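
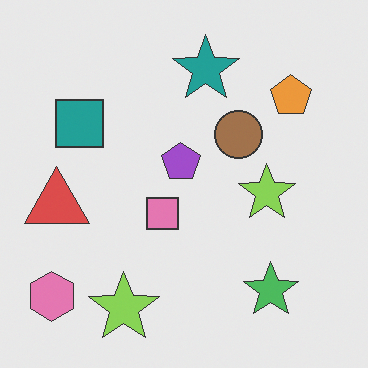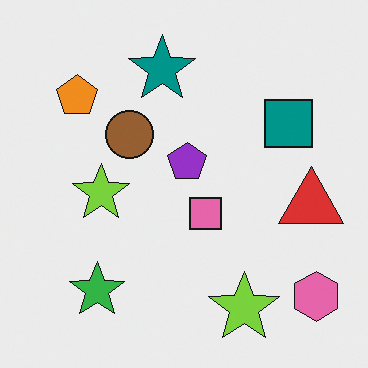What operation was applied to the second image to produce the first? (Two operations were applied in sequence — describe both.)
The image was flipped horizontally (left ↔ right), then given slightly reduced contrast.

The pink hexagon is in the bottom-right of the second image and the bottom-left of the first — shapes on opposite sides of the vertical midline have swapped in a mirror flip. Tones are pushed toward mid-grey across the whole image — a global contrast change.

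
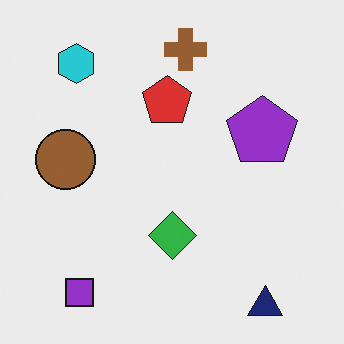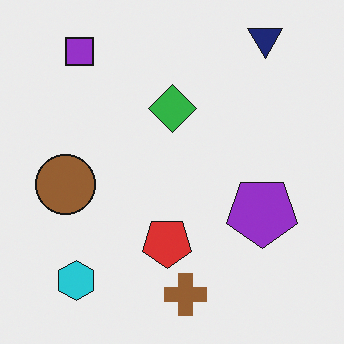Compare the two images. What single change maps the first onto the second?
The second image is the first flipped vertically (top ↔ bottom).

The navy triangle is in the bottom-right of the first image and the top-right of the second — shapes on opposite sides of the horizontal midline have swapped in a mirror flip.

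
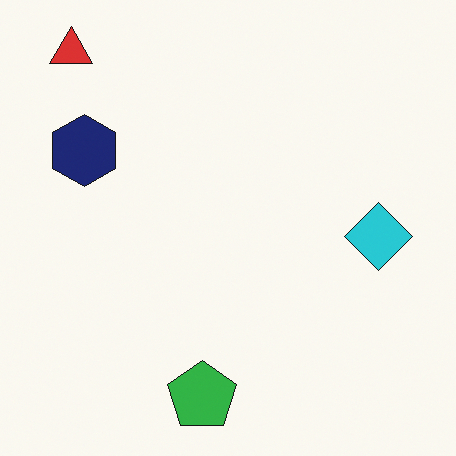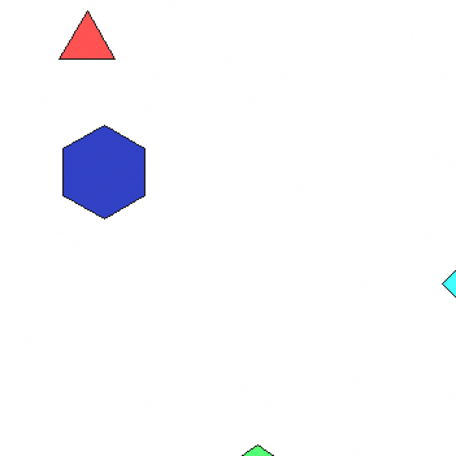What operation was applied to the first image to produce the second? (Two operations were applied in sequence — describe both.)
This is the original image substantially brightened, then cropped slightly and scaled back up.

Every pixel — background and shapes alike — is uniformly brightened. The visible shapes are larger and the field of view is narrower; shapes near the original edges may be partly or wholly outside the frame — a crop-and-rescale.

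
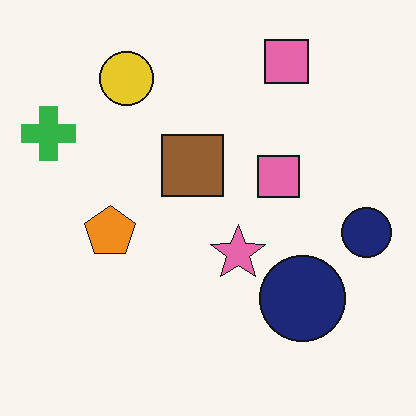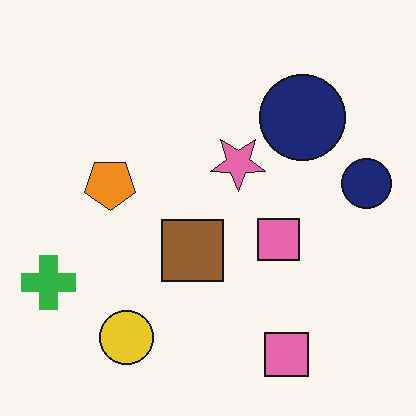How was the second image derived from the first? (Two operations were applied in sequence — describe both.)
It was flipped vertically (top ↔ bottom), then given moderate JPEG compression.

The yellow circle is in the top-left of the first image and the bottom-left of the second — shapes on opposite sides of the horizontal midline have swapped in a mirror flip. Blocky 8×8 compression artifacts appear around shape edges and the flat background shows ringing — characteristic JPEG degradation.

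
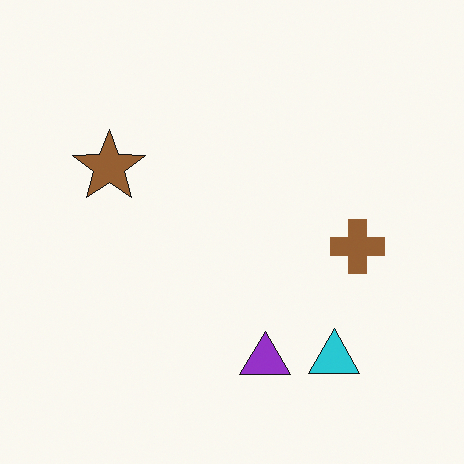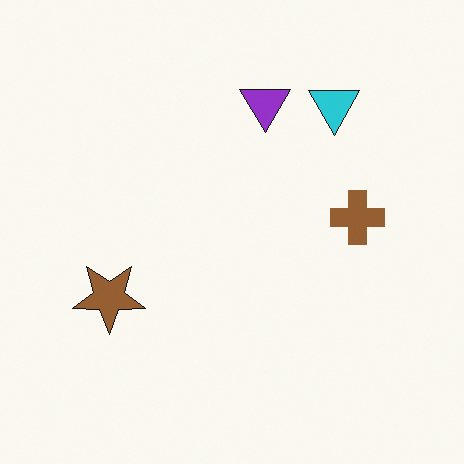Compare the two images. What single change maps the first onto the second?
The image was flipped vertically (top ↔ bottom).

The purple triangle is in the bottom of the first image and the top of the second — shapes on opposite sides of the horizontal midline have swapped in a mirror flip.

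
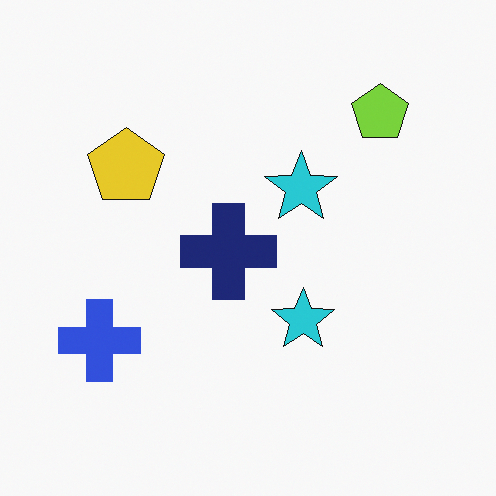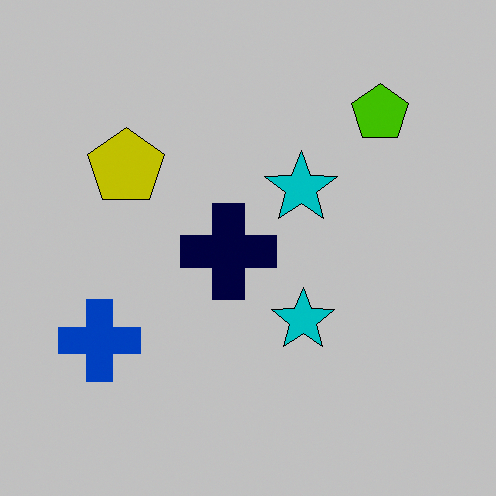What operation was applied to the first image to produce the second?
The transformation is: aggressively posterized.

Each flat color has snapped to a coarser quantized level — most visibly, the near-white background has dropped to a flat grey.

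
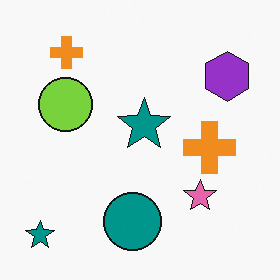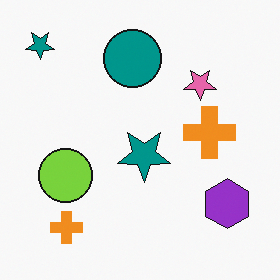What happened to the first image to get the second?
Flipped vertically (top ↔ bottom).

The teal circle is in the bottom of the first image and the top of the second — shapes on opposite sides of the horizontal midline have swapped in a mirror flip.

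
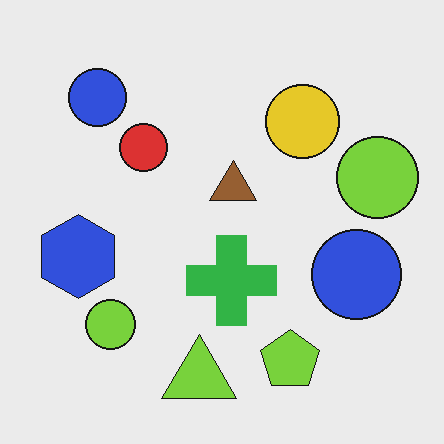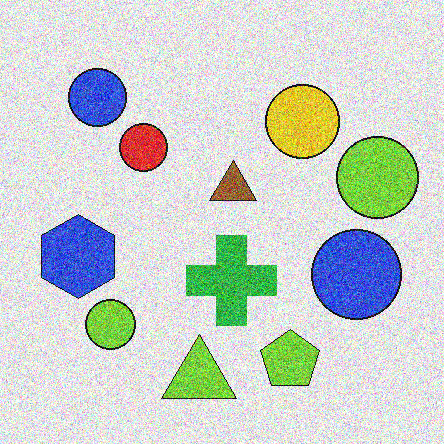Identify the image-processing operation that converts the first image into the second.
The transformation is: degraded with a thick layer of grain.

Random speckle covers the whole image, including the flat background.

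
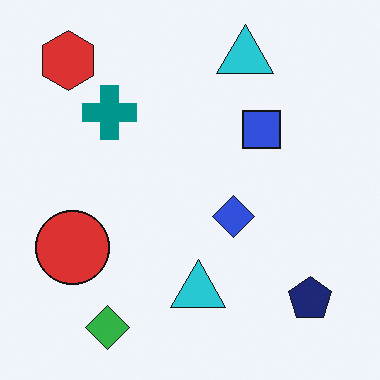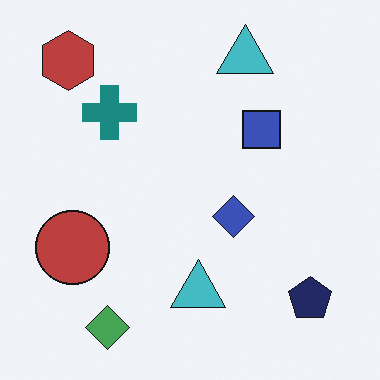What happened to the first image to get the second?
The transformation is: slightly desaturated.

All colors are more muted and greyish — a global saturation change.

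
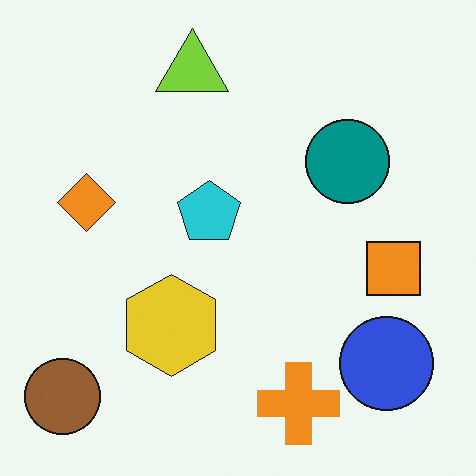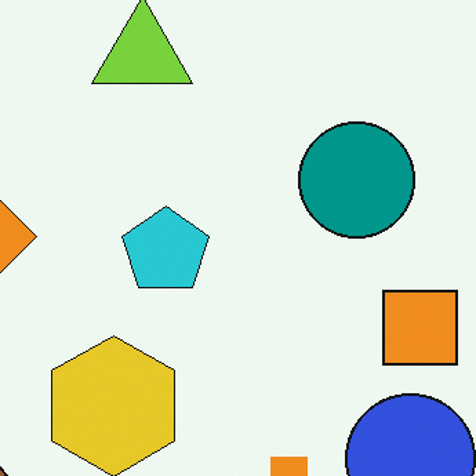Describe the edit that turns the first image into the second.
The image was cropped to a modestly smaller region and rescaled.

The visible shapes are larger and the field of view is narrower; shapes near the original edges may be partly or wholly outside the frame — a crop-and-rescale.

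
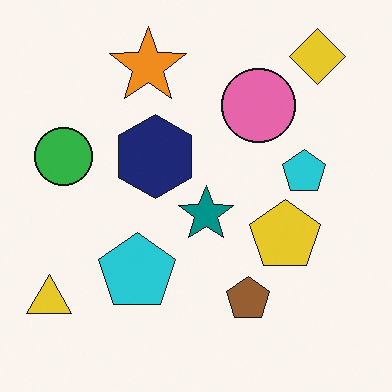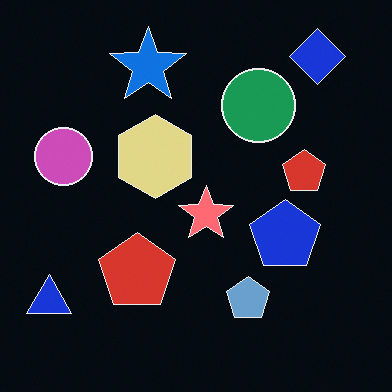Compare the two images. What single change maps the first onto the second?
The second image is the first color-inverted (negative).

The light background has become dark and every shape's color is its complement — a photographic negative.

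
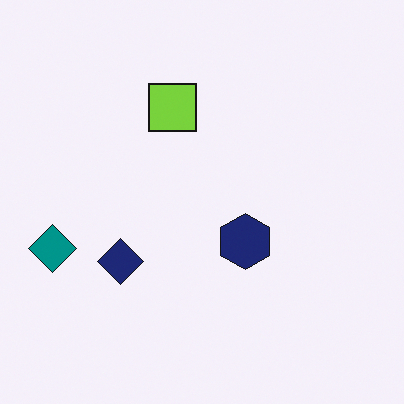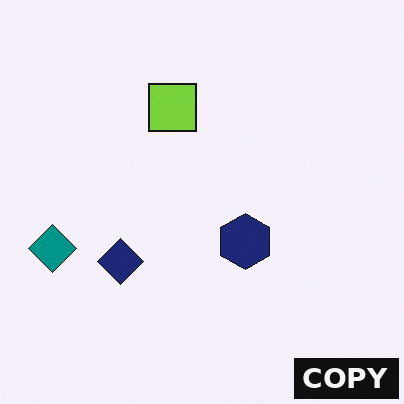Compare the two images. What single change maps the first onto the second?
The second image is the first watermarked with the text "COPY" in the lower-right corner.

A dark label reading "COPY" appears in the lower-right corner.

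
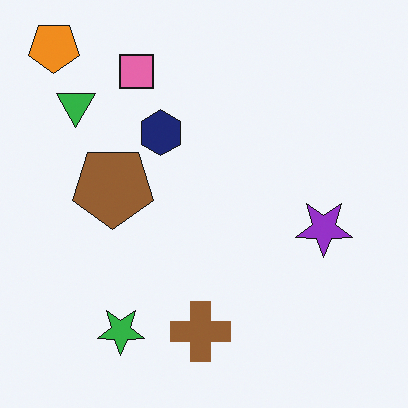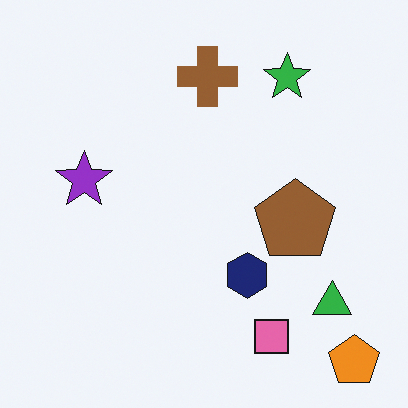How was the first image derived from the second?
The image was rotated 180°.

The orange pentagon sits in the bottom-right of the second image and the top-left of the first — consistent with a whole-image 180° rotation.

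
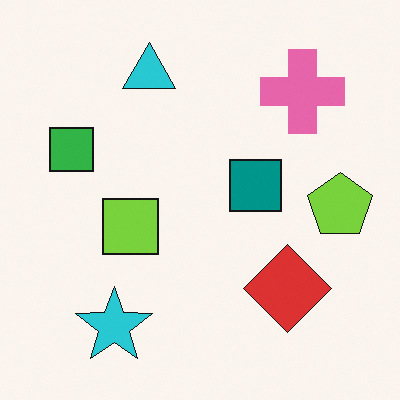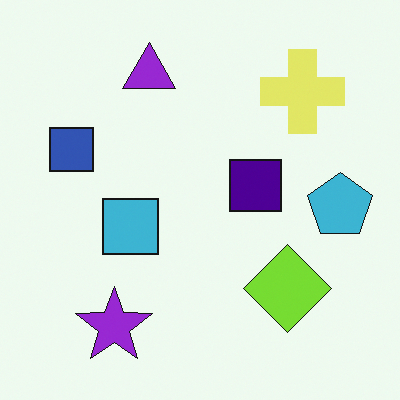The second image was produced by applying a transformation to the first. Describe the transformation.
The transformation is: hue-shifted by a moderate amount.

Every shape's color has rotated by the same amount around the hue wheel — a uniform hue shift.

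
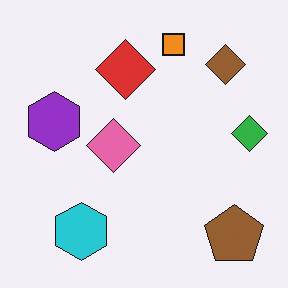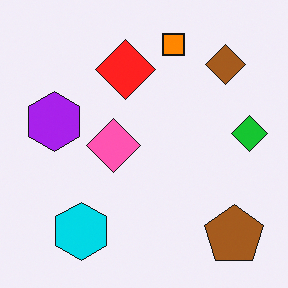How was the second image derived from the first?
It was slightly oversaturated.

All colors are more vivid — a global saturation change.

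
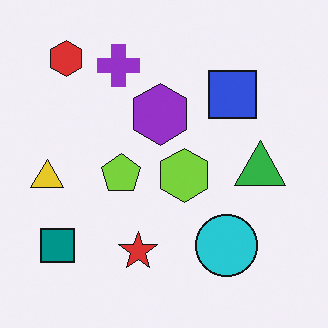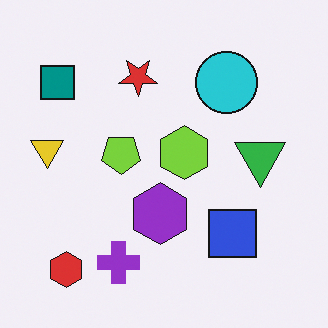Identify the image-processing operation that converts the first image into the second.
This is the original image flipped vertically (top ↔ bottom).

The red hexagon is in the top-left of the first image and the bottom-left of the second — shapes on opposite sides of the horizontal midline have swapped in a mirror flip.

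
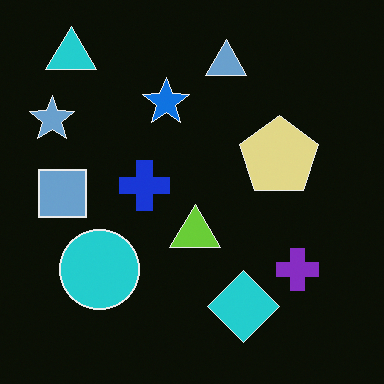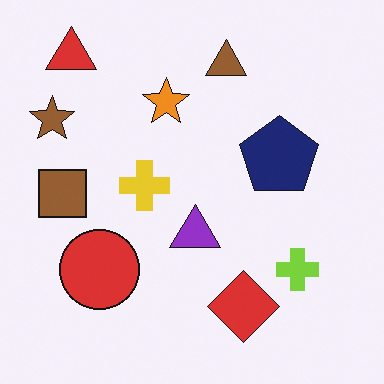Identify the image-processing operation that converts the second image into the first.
The first image is the second color-inverted (negative).

The light background has become dark and every shape's color is its complement — a photographic negative.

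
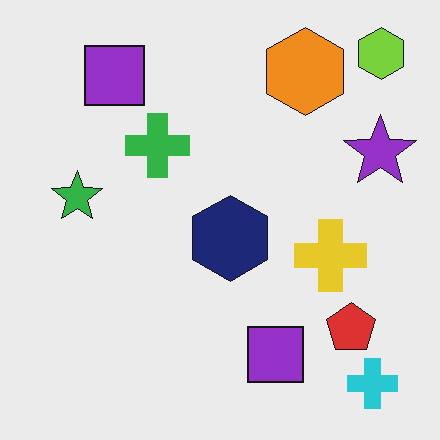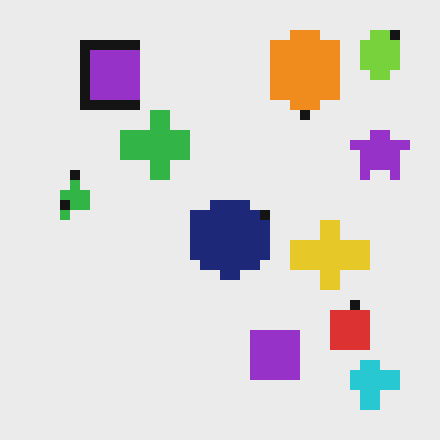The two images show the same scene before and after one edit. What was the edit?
It was coarsely pixelated.

Shapes are reduced to large square blocks; fine edges and outlines are lost — a downscale-then-upscale (mosaic) effect.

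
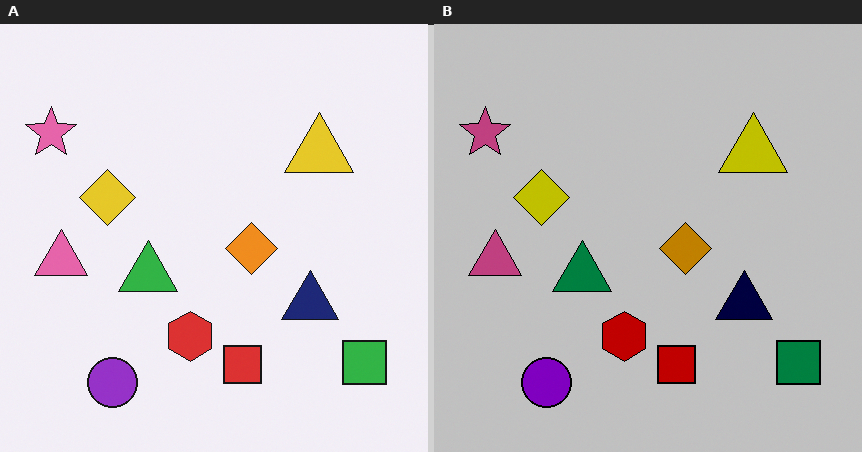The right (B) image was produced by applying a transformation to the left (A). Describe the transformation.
It was heavily posterized to just a handful of flat colors.

Each flat color has snapped to a coarser quantized level — most visibly, the near-white background has dropped to a flat grey.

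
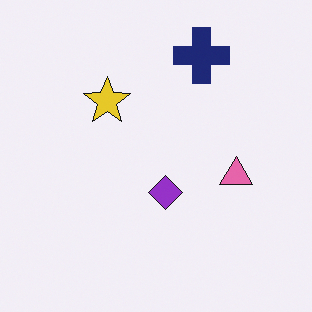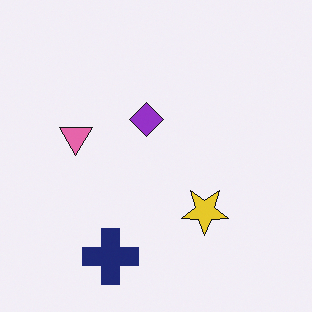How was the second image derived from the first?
This is the original image rotated 180°.

The navy cross sits in the top of the first image and the bottom of the second — consistent with a whole-image 180° rotation.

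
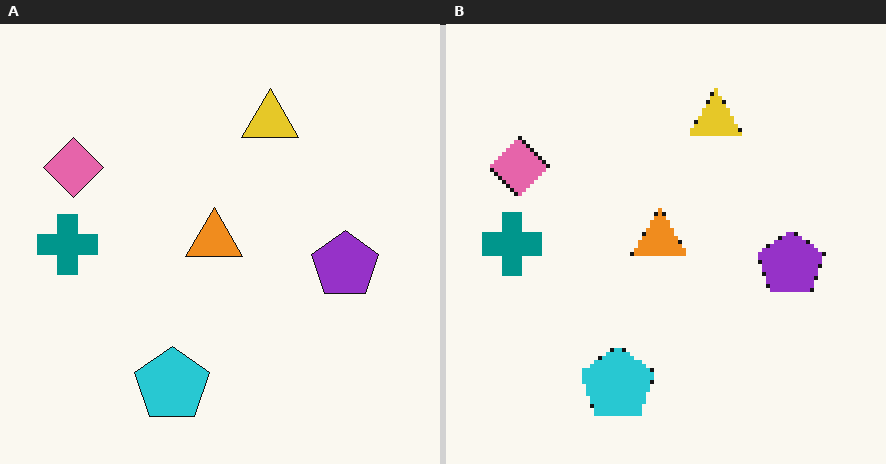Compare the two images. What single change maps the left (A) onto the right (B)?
It was lightly pixelated (a mild mosaic effect).

Shapes are reduced to large square blocks; fine edges and outlines are lost — a downscale-then-upscale (mosaic) effect.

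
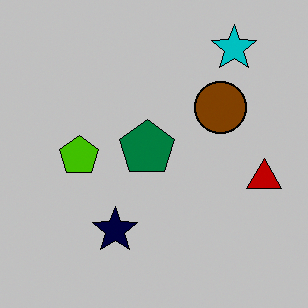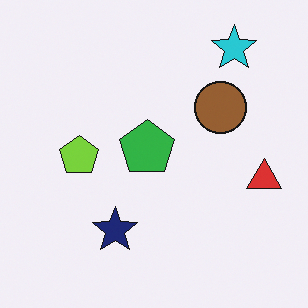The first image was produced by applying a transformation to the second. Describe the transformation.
This is the original image aggressively posterized.

Each flat color has snapped to a coarser quantized level — most visibly, the near-white background has dropped to a flat grey.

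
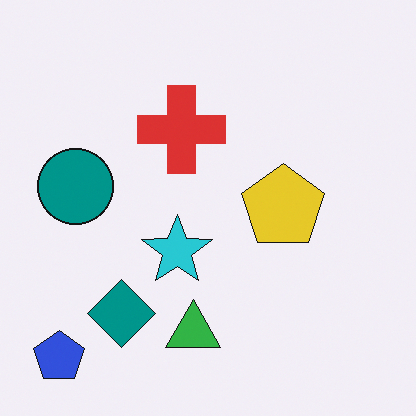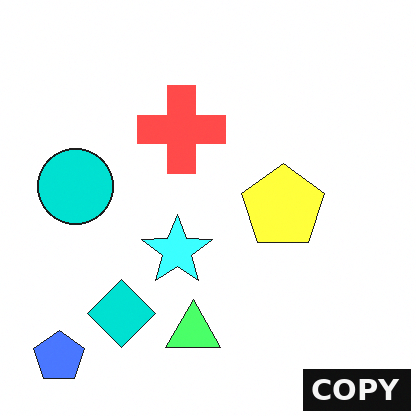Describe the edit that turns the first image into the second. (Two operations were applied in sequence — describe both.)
Noticeably brightened, then watermarked with the text "COPY" in the lower-right corner.

Every pixel — background and shapes alike — is uniformly brightened. A dark label reading "COPY" appears in the lower-right corner.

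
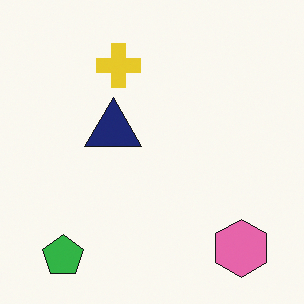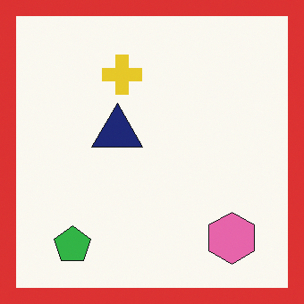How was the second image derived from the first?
This is the original image framed with a red border.

A solid red frame runs around the edge of the second image, with the content slightly shrunk inside it.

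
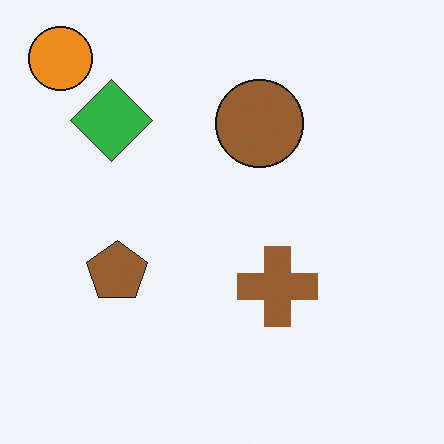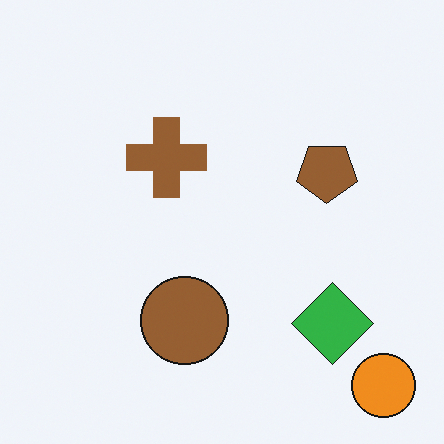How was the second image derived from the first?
The transformation is: rotated 180°.

The orange circle sits in the top-left of the first image and the bottom-right of the second — consistent with a whole-image 180° rotation.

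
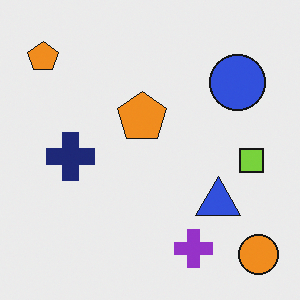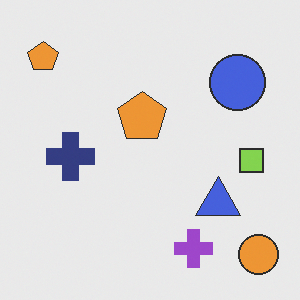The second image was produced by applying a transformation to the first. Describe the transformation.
The second image is the first given slightly reduced contrast.

Tones are pushed toward mid-grey across the whole image — a global contrast change.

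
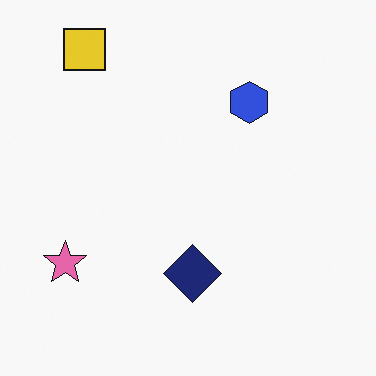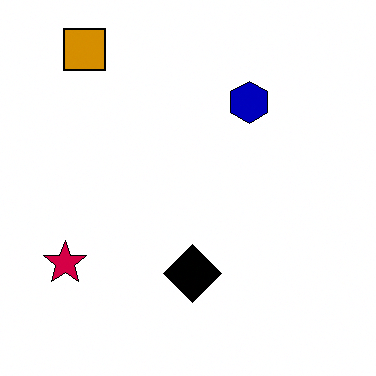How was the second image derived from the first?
It was given much higher contrast.

Tones are pushed away from mid-grey across the whole image — a global contrast change.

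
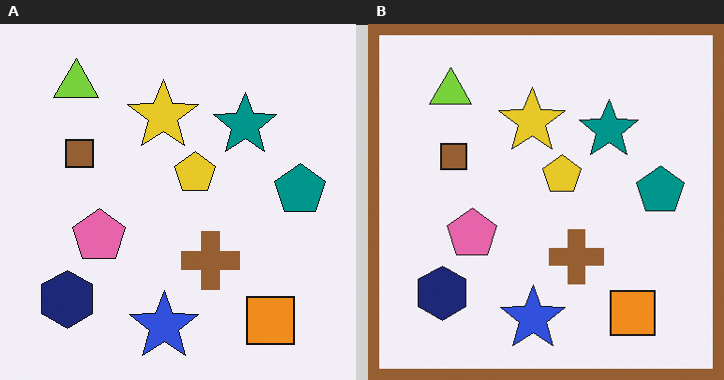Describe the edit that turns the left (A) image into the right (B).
It was framed with a brown border.

A solid brown frame runs around the edge of the right (B) image, with the content slightly shrunk inside it.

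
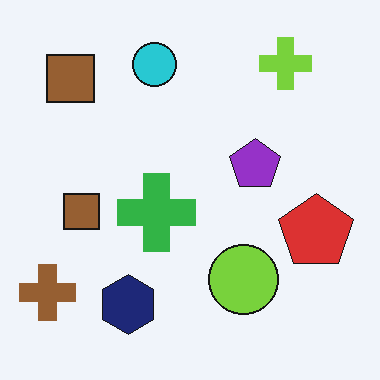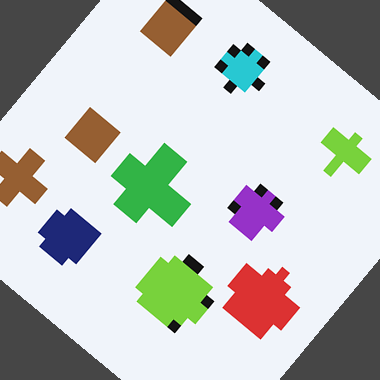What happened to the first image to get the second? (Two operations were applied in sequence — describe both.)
The transformation is: coarsely pixelated, then rotated clockwise by a large amount — several tens of degrees.

Shapes are reduced to large square blocks; fine edges and outlines are lost — a downscale-then-upscale (mosaic) effect. Every shape is tilted by the same angle and the image corners show triangular fill wedges — a whole-image rotation by a non-right angle.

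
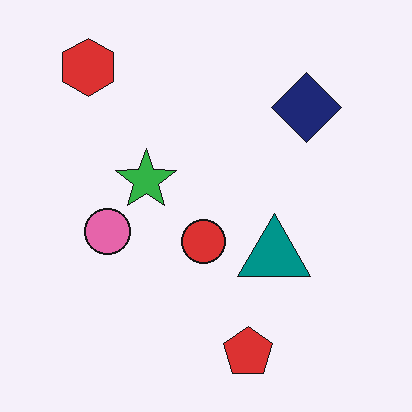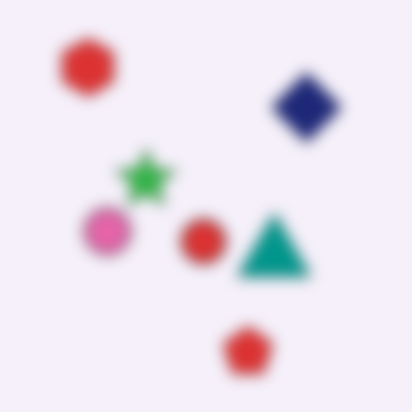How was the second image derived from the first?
The image was strongly gaussian-blurred.

Shape edges and outlines are uniformly softened across the whole image.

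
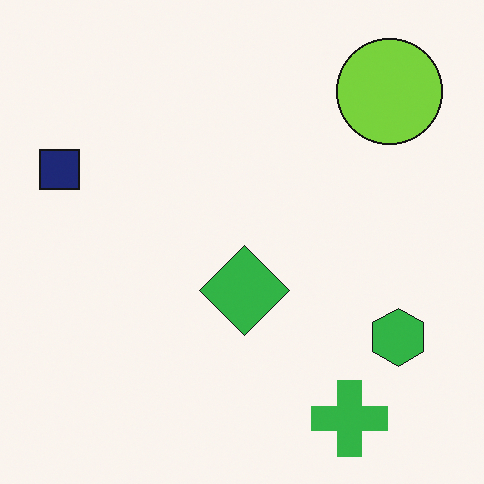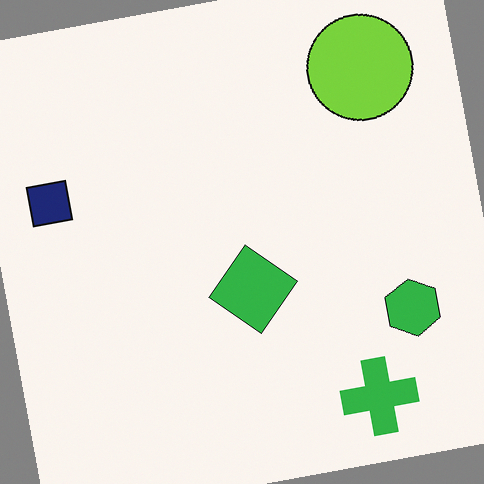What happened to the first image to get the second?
The second image is the first rotated counter-clockwise by a few degrees.

Every shape is tilted by the same angle and the image corners show triangular fill wedges — a whole-image rotation by a non-right angle.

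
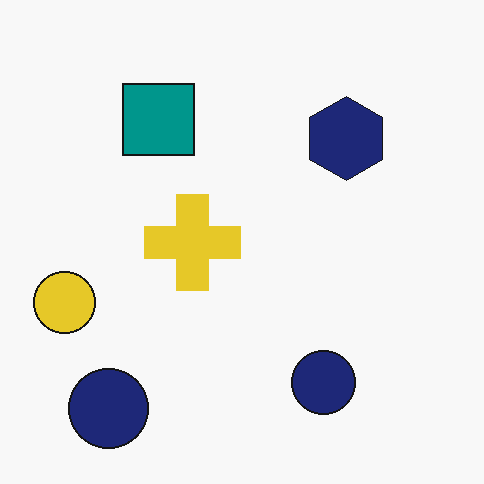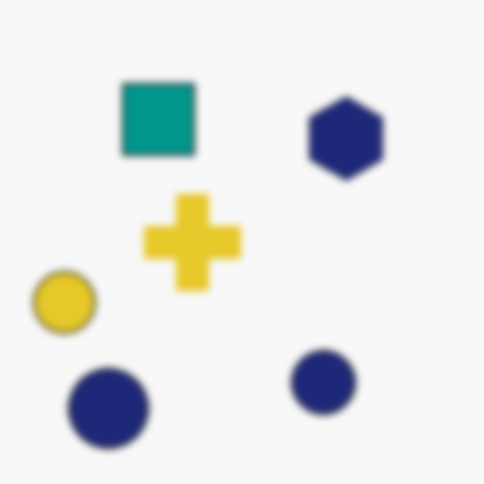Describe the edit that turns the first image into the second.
The second image is the first noticeably gaussian-blurred.

Shape edges and outlines are uniformly softened across the whole image.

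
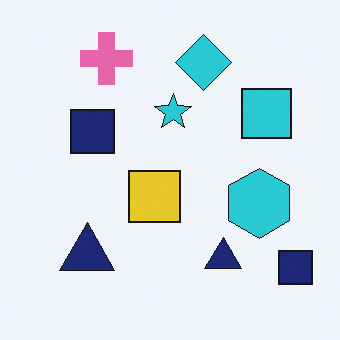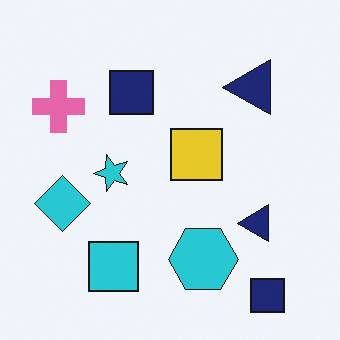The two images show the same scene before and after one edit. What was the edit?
Transposed (reflected across the top-left ↔ bottom-right diagonal).

Shapes have swapped their row and column positions — what was in the top-right is now in the bottom-left — a diagonal reflection.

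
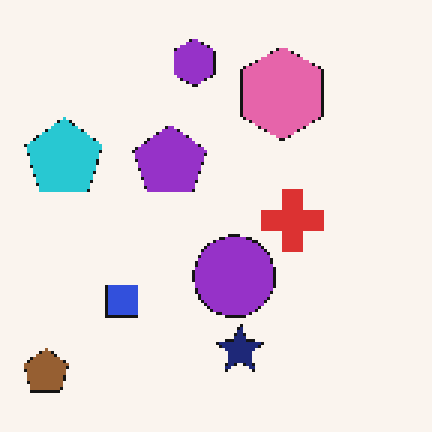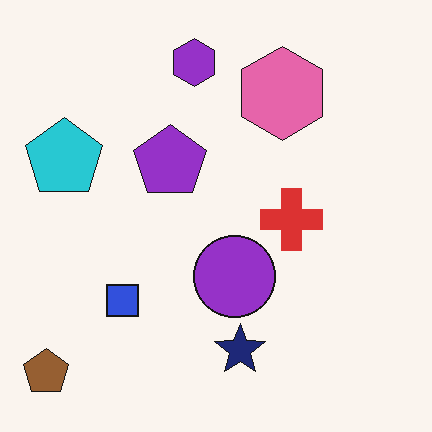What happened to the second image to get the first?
This is the original image mildly pixelated.

Shapes are reduced to large square blocks; fine edges and outlines are lost — a downscale-then-upscale (mosaic) effect.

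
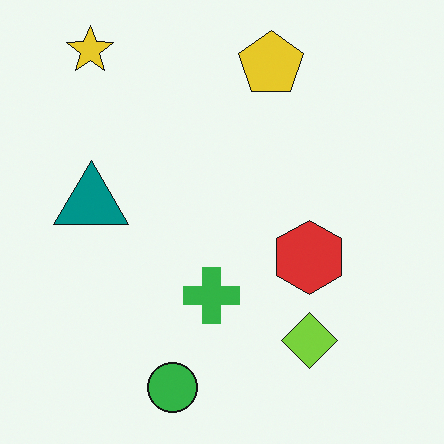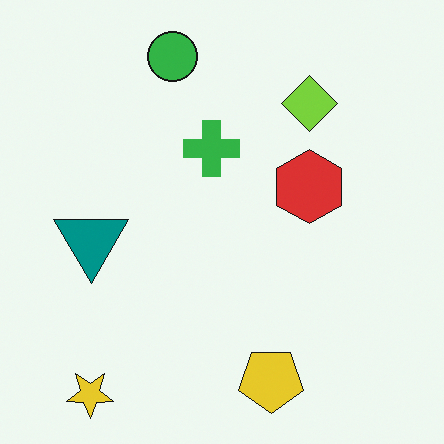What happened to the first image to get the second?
This is the original image flipped vertically (top ↔ bottom).

The yellow star is in the top-left of the first image and the bottom-left of the second — shapes on opposite sides of the horizontal midline have swapped in a mirror flip.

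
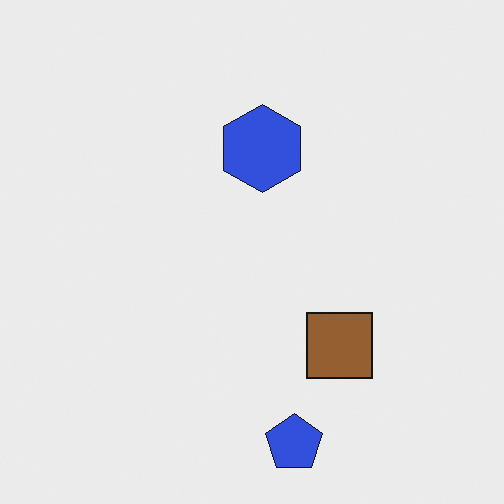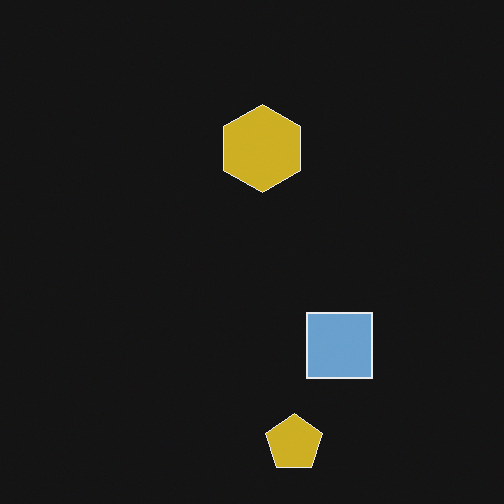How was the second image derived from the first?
The transformation is: color-inverted (negative).

The light background has become dark and every shape's color is its complement — a photographic negative.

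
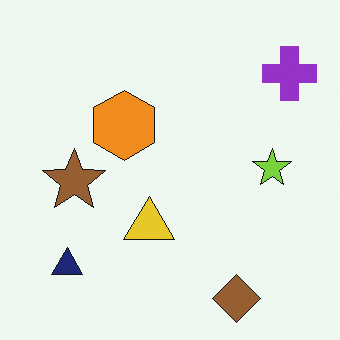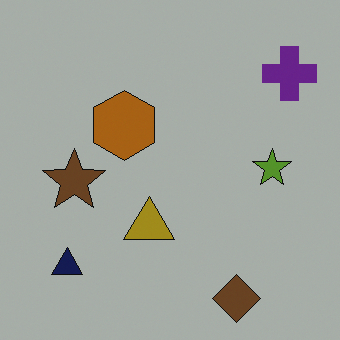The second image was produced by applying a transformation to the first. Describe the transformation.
Darkened a lot.

Every pixel — background and shapes alike — is uniformly darkened.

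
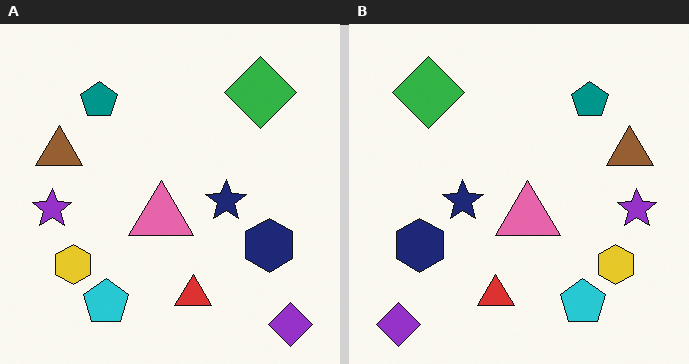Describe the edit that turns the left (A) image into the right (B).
This is the original image flipped horizontally (left ↔ right).

The purple diamond is in the bottom-right of the left (A) image and the bottom-left of the right (B) — shapes on opposite sides of the vertical midline have swapped in a mirror flip.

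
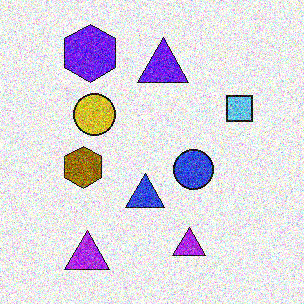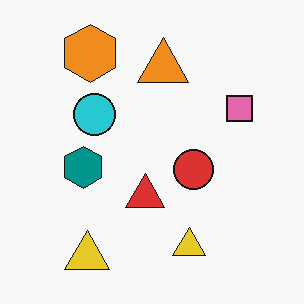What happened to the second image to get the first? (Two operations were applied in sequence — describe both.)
The image was hue-shifted through roughly half the color wheel, then degraded with a thick layer of grain.

Every shape's color has rotated by the same amount around the hue wheel — a uniform hue shift. Random speckle covers the whole image, including the flat background.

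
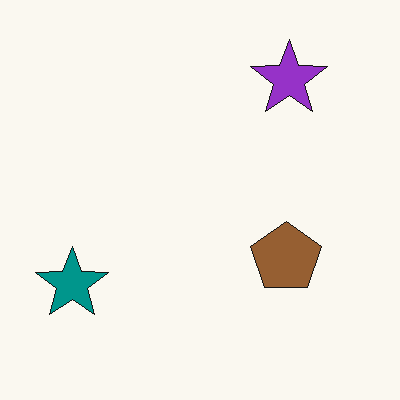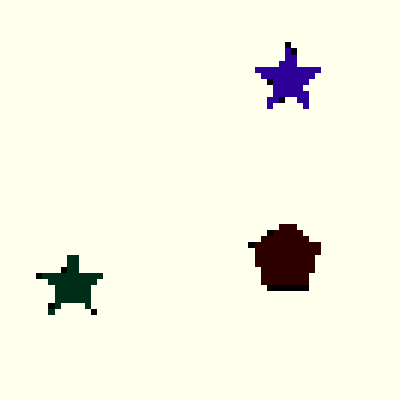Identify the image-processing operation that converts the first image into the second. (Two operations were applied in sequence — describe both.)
It was given much higher contrast, then moderately pixelated.

Tones are pushed away from mid-grey across the whole image — a global contrast change. Shapes are reduced to large square blocks; fine edges and outlines are lost — a downscale-then-upscale (mosaic) effect.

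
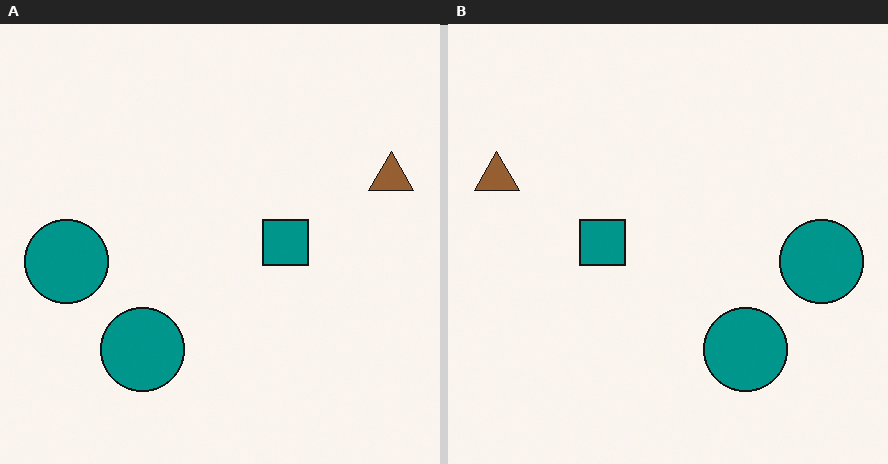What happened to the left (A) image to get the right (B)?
This is the original image flipped horizontally (left ↔ right).

The brown triangle is in the right of the left (A) image and the left of the right (B) — shapes on opposite sides of the vertical midline have swapped in a mirror flip.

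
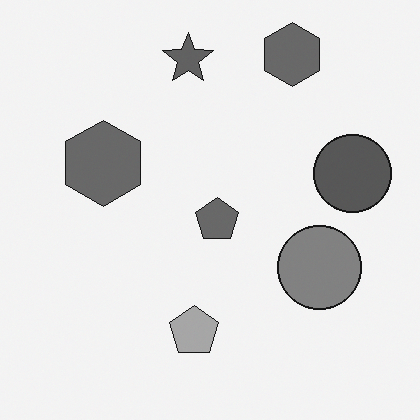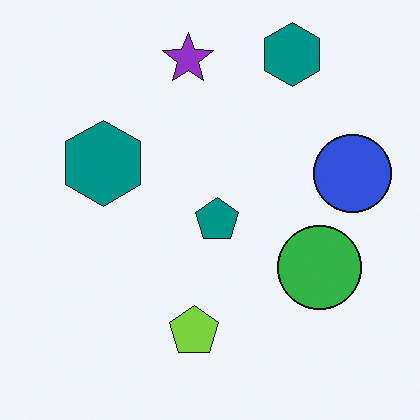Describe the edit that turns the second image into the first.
It was converted to grayscale.

All color is removed — every shape is now a shade of grey.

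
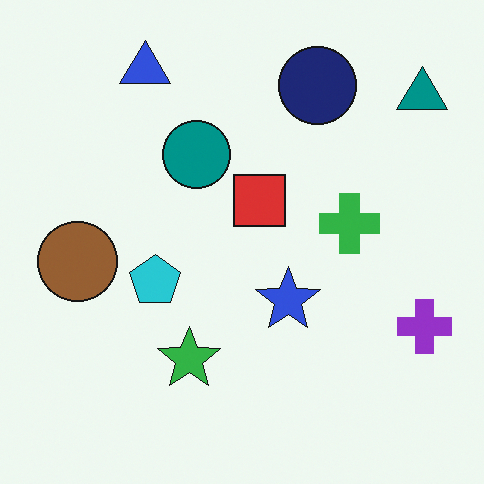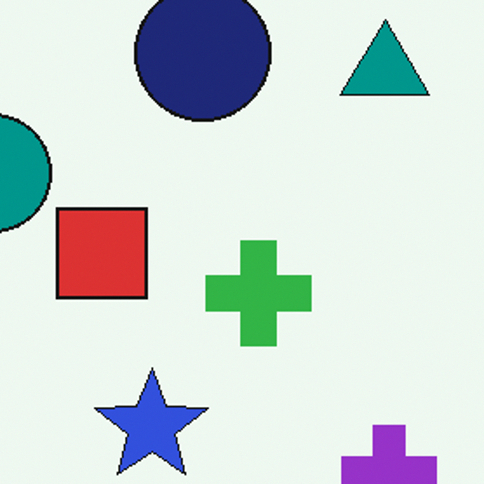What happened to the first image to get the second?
Cropped to a noticeably smaller region and rescaled.

The visible shapes are larger and the field of view is narrower; shapes near the original edges may be partly or wholly outside the frame — a crop-and-rescale.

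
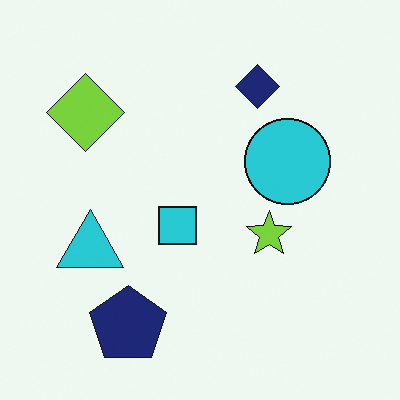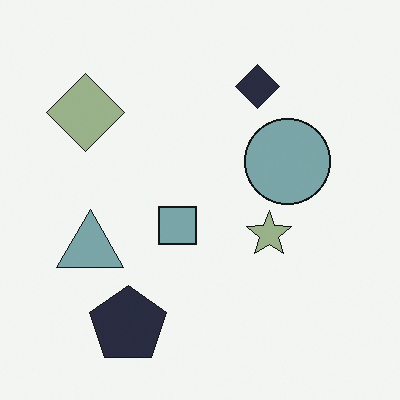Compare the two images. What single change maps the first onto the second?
This is the original image heavily desaturated.

All colors are more muted and greyish — a global saturation change.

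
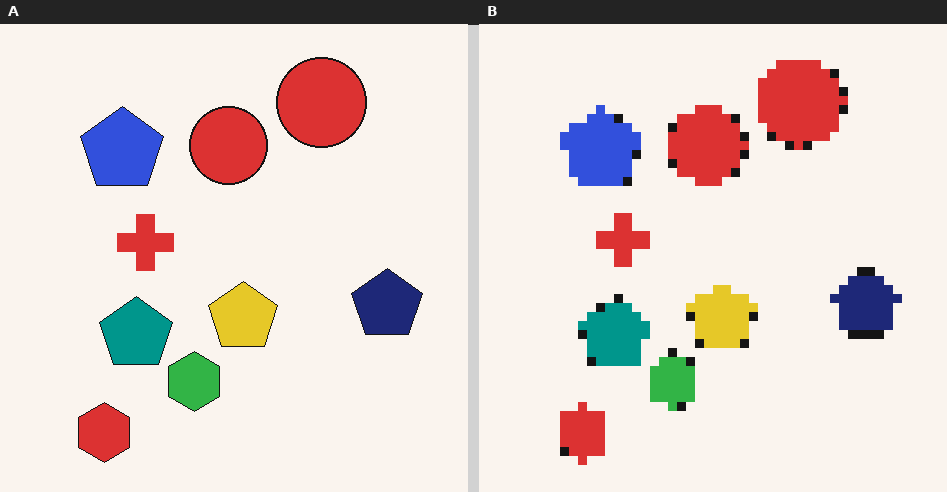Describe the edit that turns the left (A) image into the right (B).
The right (B) image is the left (A) heavily pixelated into large blocks.

Shapes are reduced to large square blocks; fine edges and outlines are lost — a downscale-then-upscale (mosaic) effect.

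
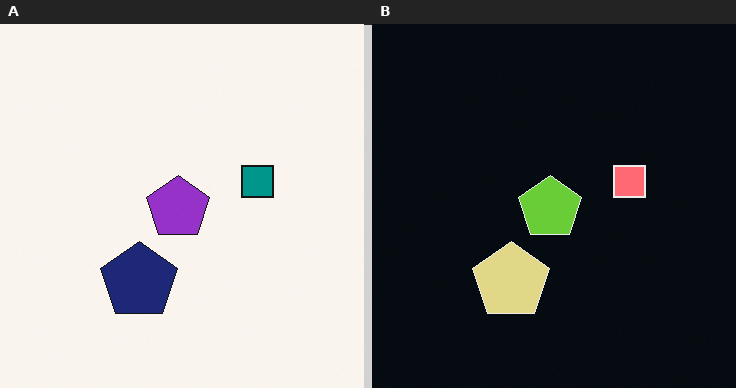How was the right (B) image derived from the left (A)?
The transformation is: color-inverted (negative).

The light background has become dark and every shape's color is its complement — a photographic negative.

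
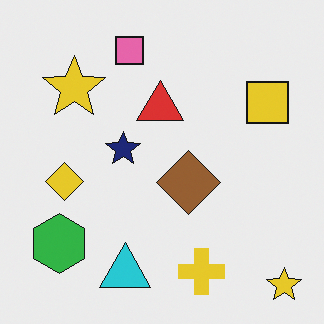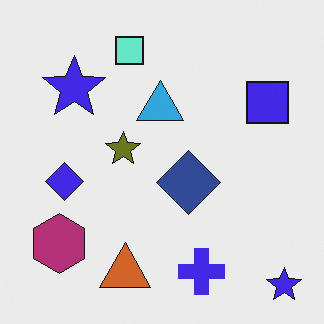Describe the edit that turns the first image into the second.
The second image is the first hue-shifted through roughly half the color wheel.

Every shape's color has rotated by the same amount around the hue wheel — a uniform hue shift.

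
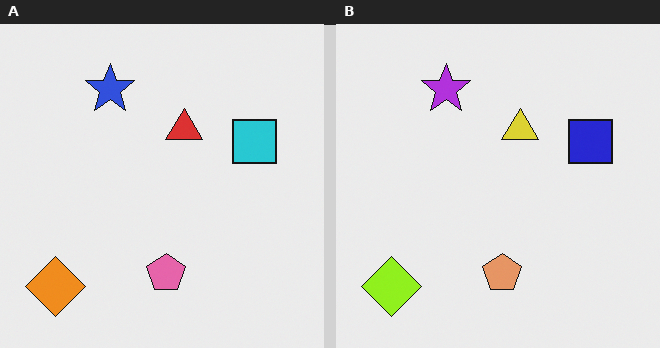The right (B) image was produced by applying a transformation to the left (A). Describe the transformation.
The image was hue-shifted slightly.

Every shape's color has rotated by the same amount around the hue wheel — a uniform hue shift.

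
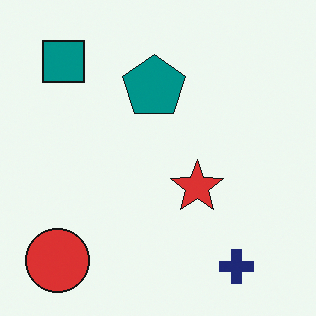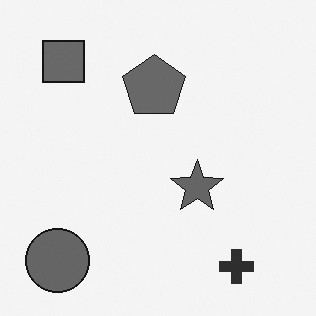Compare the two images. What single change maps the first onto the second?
Converted to grayscale.

All color is removed — every shape is now a shade of grey.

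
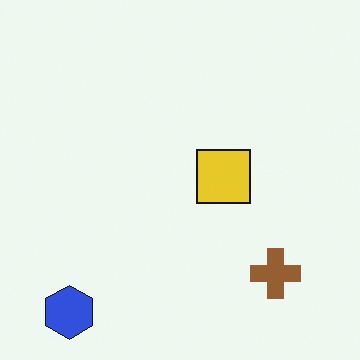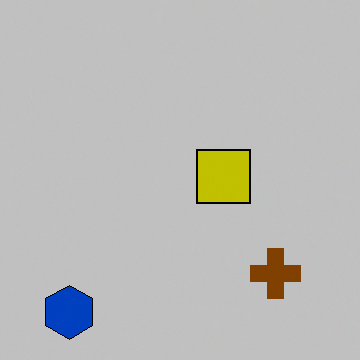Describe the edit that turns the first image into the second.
The second image is the first heavily posterized to just a handful of flat colors.

Each flat color has snapped to a coarser quantized level — most visibly, the near-white background has dropped to a flat grey.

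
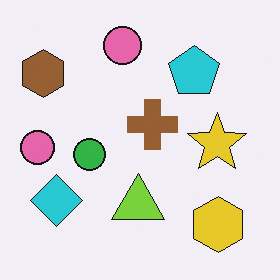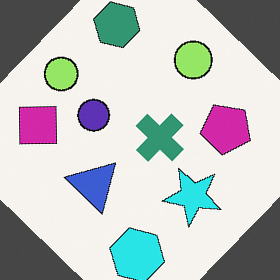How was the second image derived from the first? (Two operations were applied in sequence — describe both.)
This is the original image rotated clockwise by a large amount — several tens of degrees, then hue-shifted through roughly a third of the color wheel.

Every shape is tilted by the same angle and the image corners show triangular fill wedges — a whole-image rotation by a non-right angle. Every shape's color has rotated by the same amount around the hue wheel — a uniform hue shift.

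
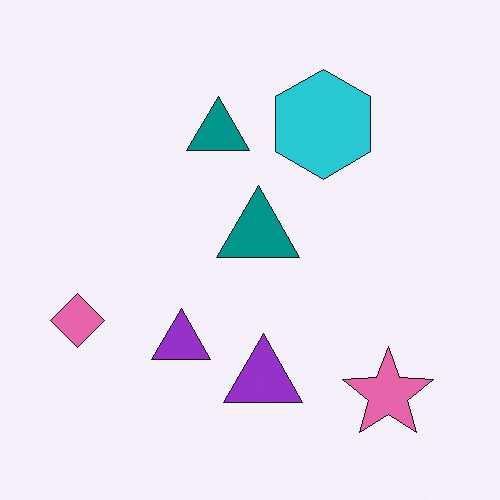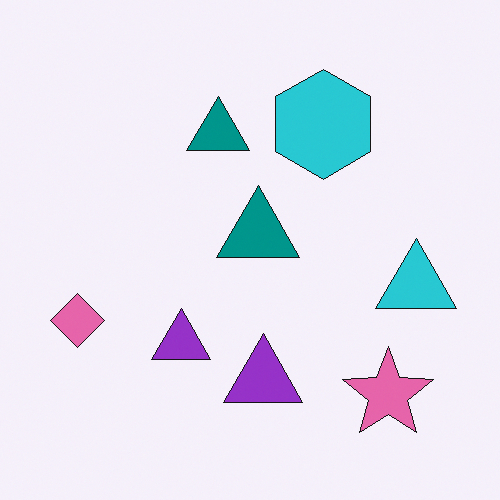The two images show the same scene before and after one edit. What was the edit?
Overlaid with an additional cyan triangle.

A cyan triangle appears in the second image that is absent from the first.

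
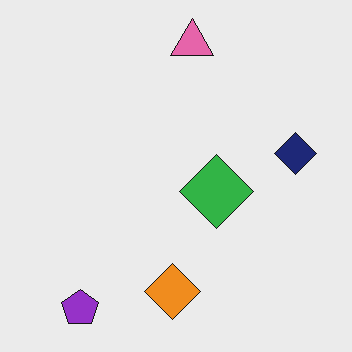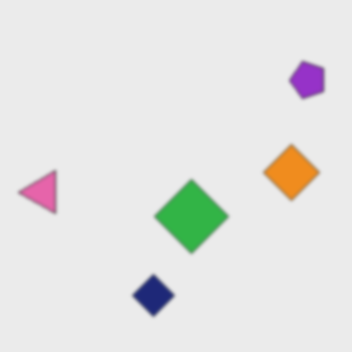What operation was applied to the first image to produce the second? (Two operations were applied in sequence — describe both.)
This is the original image transposed (reflected across the top-left ↔ bottom-right diagonal), then slightly softened.

Shapes have swapped their row and column positions — what was in the top-right is now in the bottom-left — a diagonal reflection. Shape edges and outlines are uniformly softened across the whole image.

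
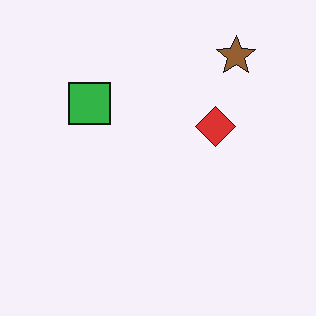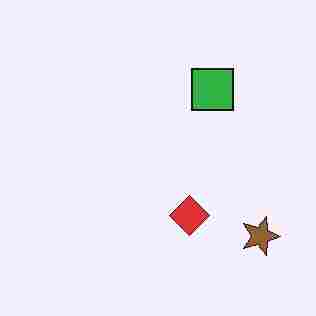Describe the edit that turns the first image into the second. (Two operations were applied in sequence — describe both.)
The transformation is: rotated 90° clockwise, then degraded with heavy JPEG compression.

The brown star sits in the top-right of the first image and the bottom-right of the second — consistent with a whole-image 90° clockwise rotation. Blocky 8×8 compression artifacts appear around shape edges and the flat background shows ringing — characteristic JPEG degradation.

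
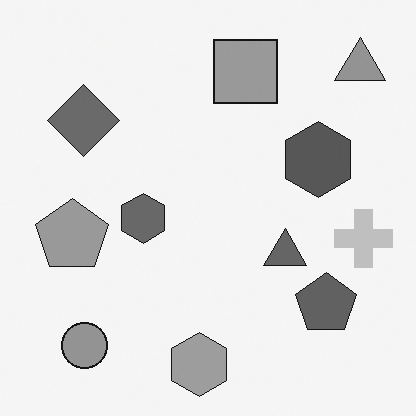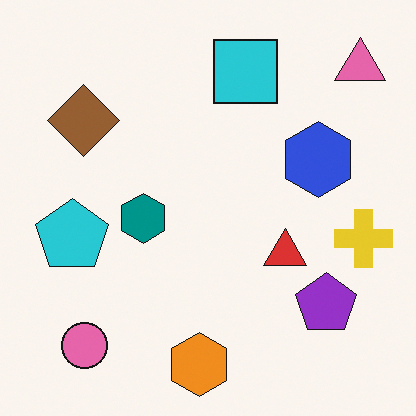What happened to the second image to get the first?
The first image is the second converted to grayscale.

All color is removed — every shape is now a shade of grey.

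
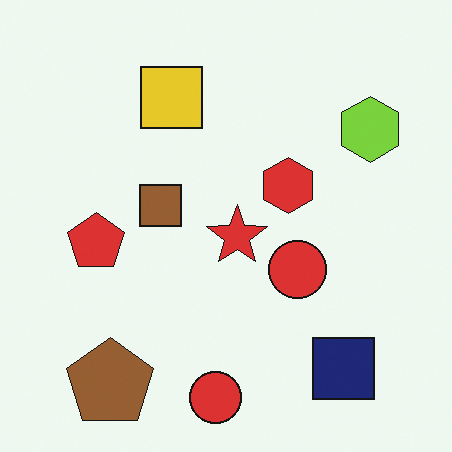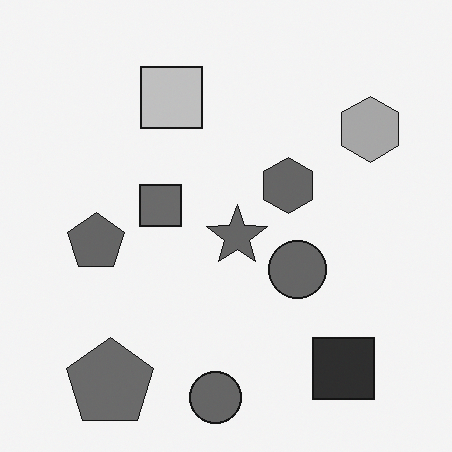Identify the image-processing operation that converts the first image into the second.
This is the original image converted to grayscale.

All color is removed — every shape is now a shade of grey.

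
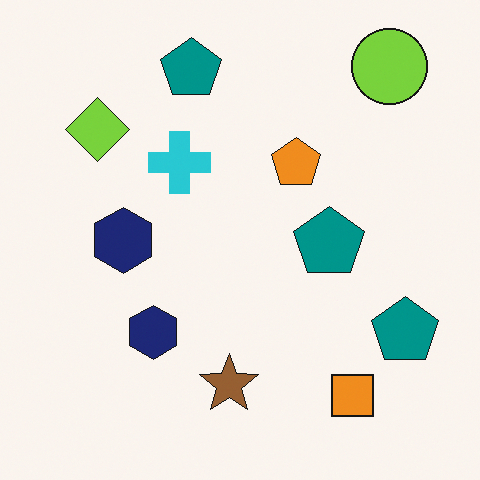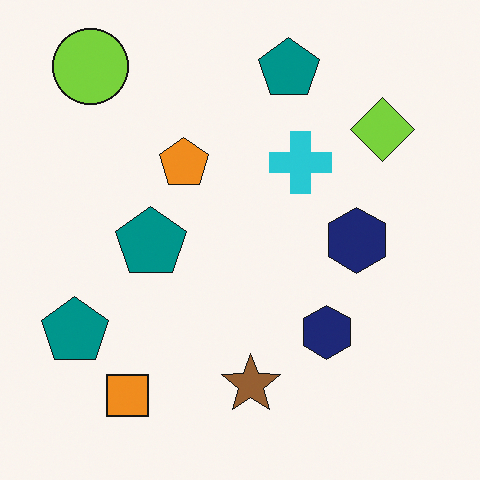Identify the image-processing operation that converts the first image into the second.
Flipped horizontally (left ↔ right).

The lime circle is in the top-right of the first image and the top-left of the second — shapes on opposite sides of the vertical midline have swapped in a mirror flip.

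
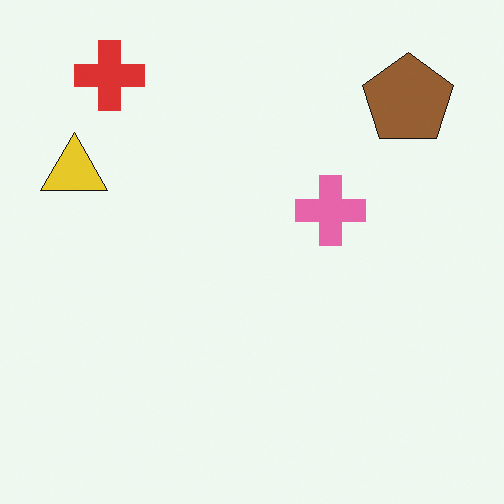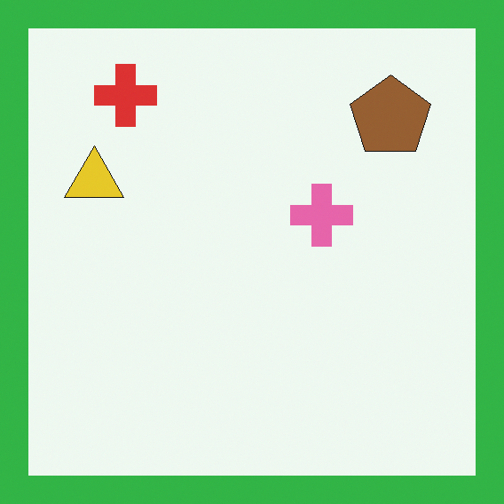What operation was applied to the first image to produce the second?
Framed with a green border.

A solid green frame runs around the edge of the second image, with the content slightly shrunk inside it.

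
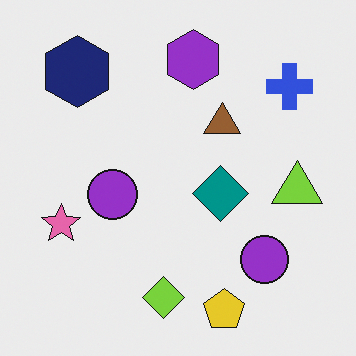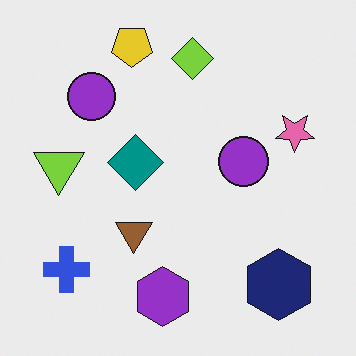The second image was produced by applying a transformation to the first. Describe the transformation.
Rotated 180°.

The navy hexagon sits in the top-left of the first image and the bottom-right of the second — consistent with a whole-image 180° rotation.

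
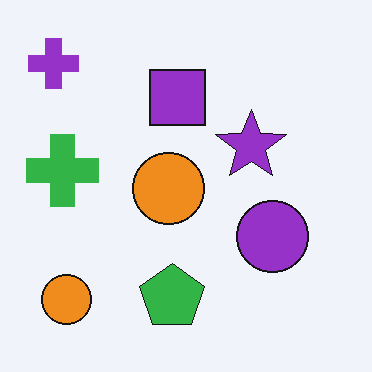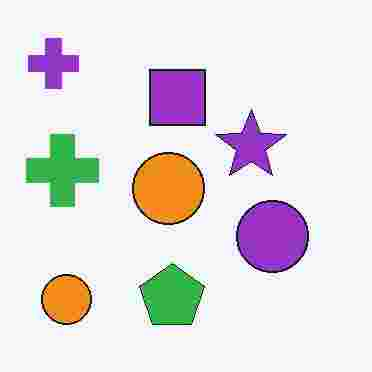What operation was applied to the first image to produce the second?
The second image is the first degraded with heavy JPEG compression.

Blocky 8×8 compression artifacts appear around shape edges and the flat background shows ringing — characteristic JPEG degradation.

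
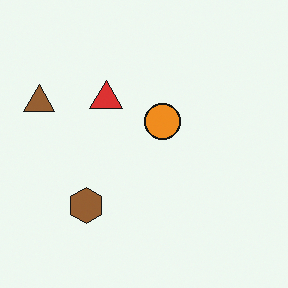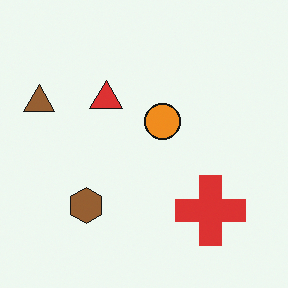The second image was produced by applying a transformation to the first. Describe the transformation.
This is the original image overlaid with an additional red cross.

A red cross appears in the second image that is absent from the first.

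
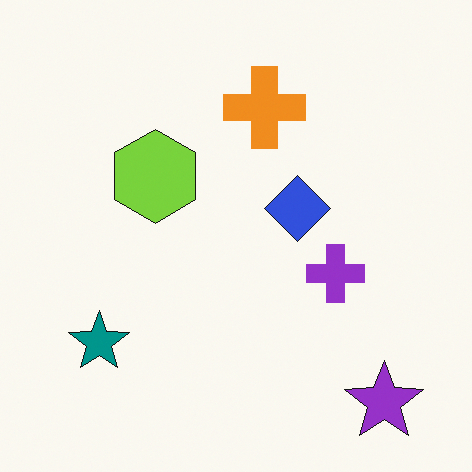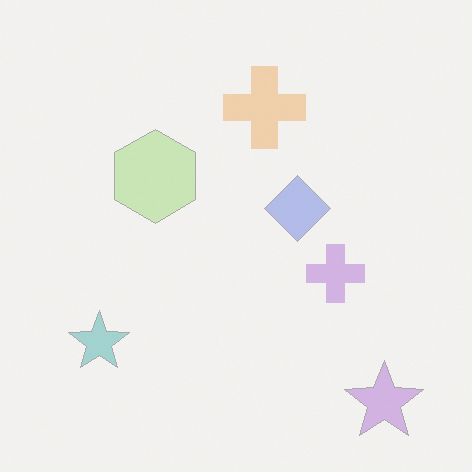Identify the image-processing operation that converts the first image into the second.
This is the original image washed out (contrast reduced).

Tones are pushed toward mid-grey across the whole image — a global contrast change.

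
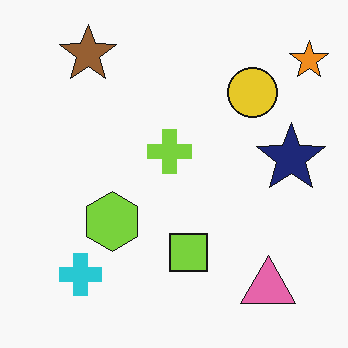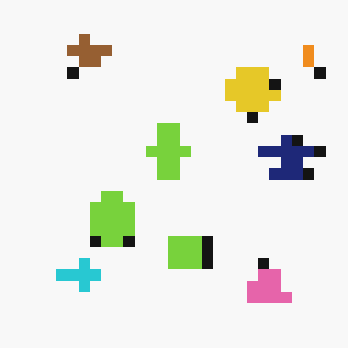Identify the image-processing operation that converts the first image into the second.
It was coarsely pixelated.

Shapes are reduced to large square blocks; fine edges and outlines are lost — a downscale-then-upscale (mosaic) effect.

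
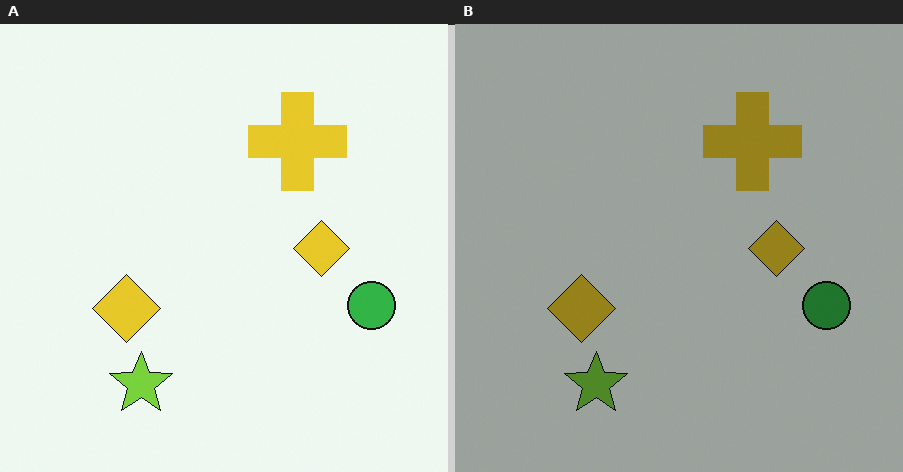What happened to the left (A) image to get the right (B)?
Substantially darkened.

Every pixel — background and shapes alike — is uniformly darkened.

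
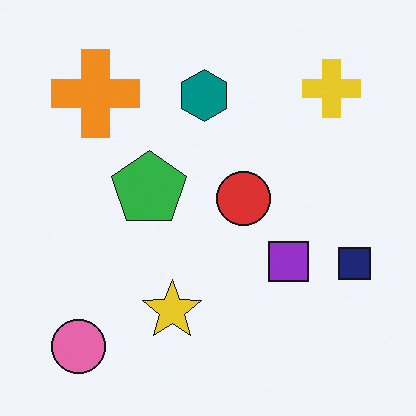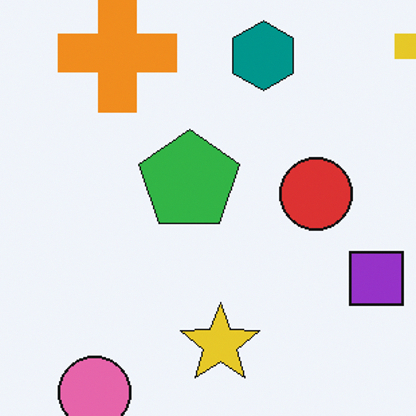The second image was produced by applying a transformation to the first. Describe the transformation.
The second image is the first cropped to a modestly smaller region and rescaled.

The visible shapes are larger and the field of view is narrower; shapes near the original edges may be partly or wholly outside the frame — a crop-and-rescale.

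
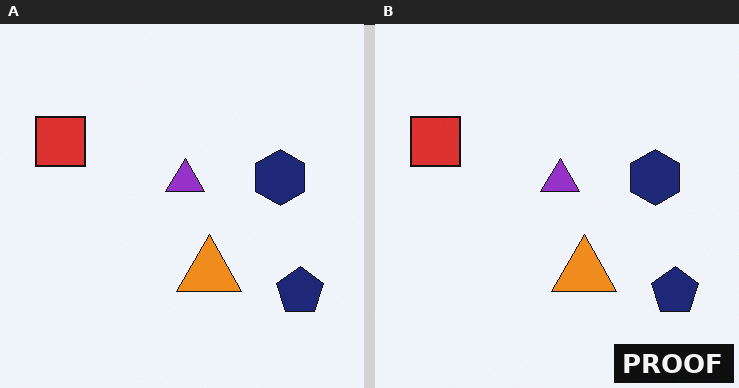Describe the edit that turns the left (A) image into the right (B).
The image was watermarked with the text "PROOF" in the lower-right corner.

A dark label reading "PROOF" appears in the lower-right corner.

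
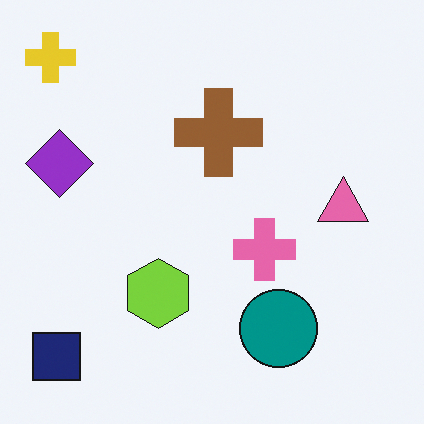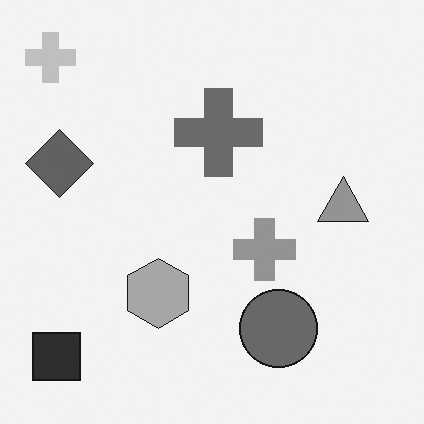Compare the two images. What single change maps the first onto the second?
The second image is the first converted to grayscale.

All color is removed — every shape is now a shade of grey.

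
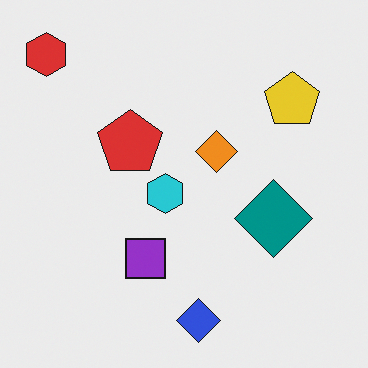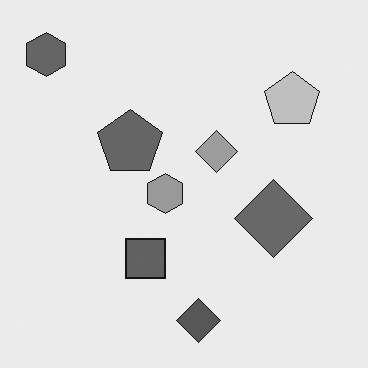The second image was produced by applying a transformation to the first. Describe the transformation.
The second image is the first converted to grayscale.

All color is removed — every shape is now a shade of grey.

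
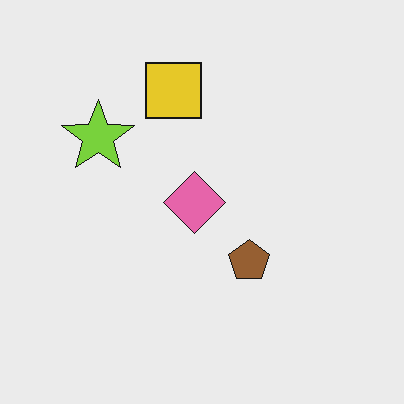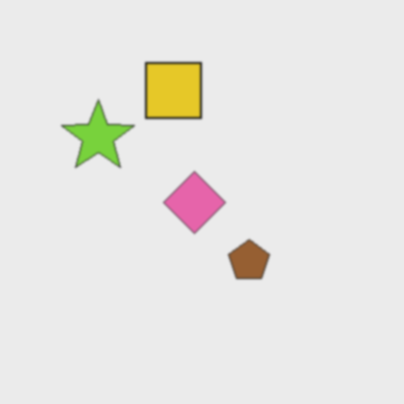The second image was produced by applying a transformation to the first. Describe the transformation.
This is the original image slightly softened.

Shape edges and outlines are uniformly softened across the whole image.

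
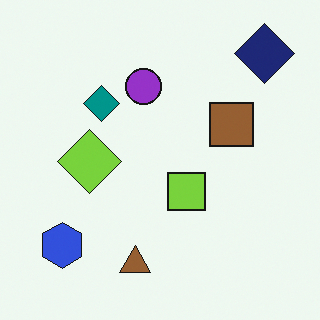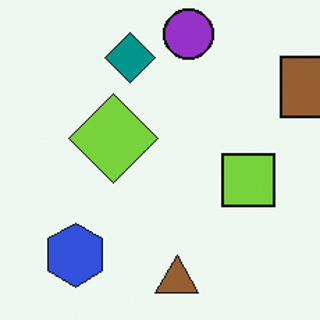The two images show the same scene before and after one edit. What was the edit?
The second image is the first cropped to a modestly smaller region and rescaled.

The visible shapes are larger and the field of view is narrower; shapes near the original edges may be partly or wholly outside the frame — a crop-and-rescale.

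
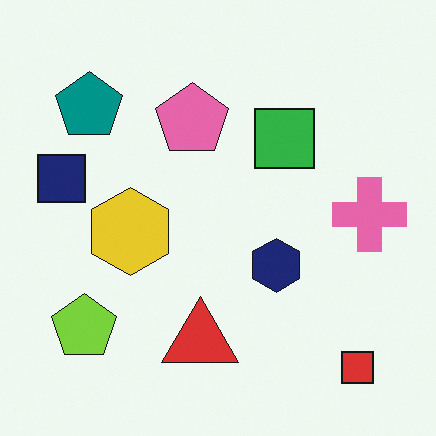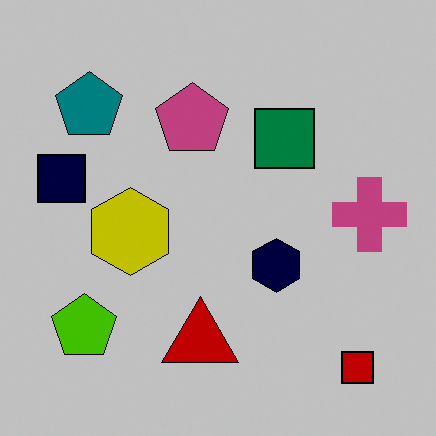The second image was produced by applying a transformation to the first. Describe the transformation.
The transformation is: heavily posterized to just a handful of flat colors.

Each flat color has snapped to a coarser quantized level — most visibly, the near-white background has dropped to a flat grey.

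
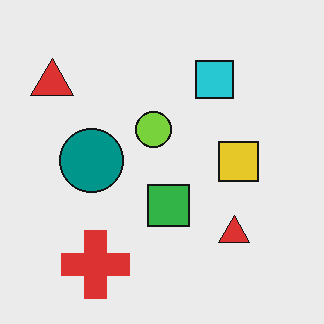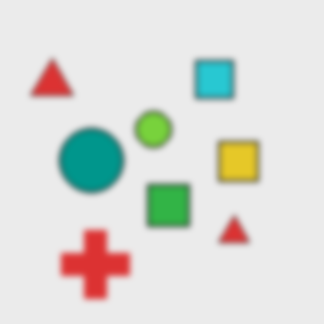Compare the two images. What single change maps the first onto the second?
The image was noticeably gaussian-blurred.

Shape edges and outlines are uniformly softened across the whole image.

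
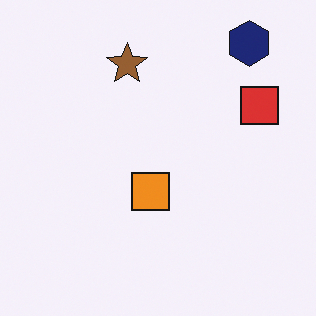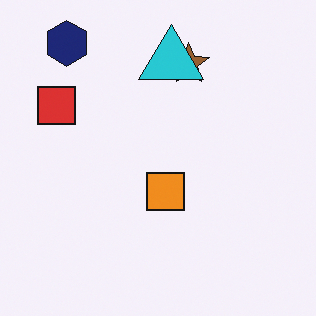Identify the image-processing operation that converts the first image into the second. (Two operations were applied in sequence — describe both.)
The second image is the first flipped horizontally (left ↔ right), then overlaid with an additional cyan triangle.

The red square is in the top-right of the first image and the top-left of the second — shapes on opposite sides of the vertical midline have swapped in a mirror flip. A cyan triangle appears in the second image that is absent from the first.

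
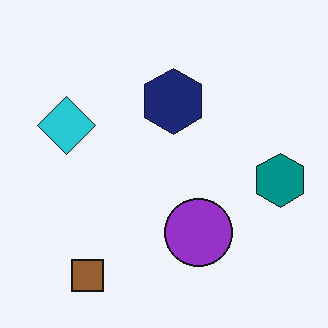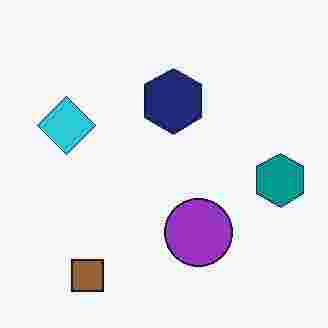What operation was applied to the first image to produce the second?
The transformation is: heavily JPEG-compressed with obvious blocking artifacts.

Blocky 8×8 compression artifacts appear around shape edges and the flat background shows ringing — characteristic JPEG degradation.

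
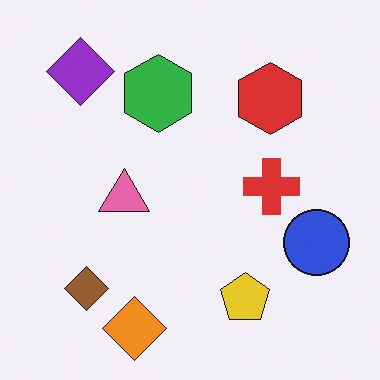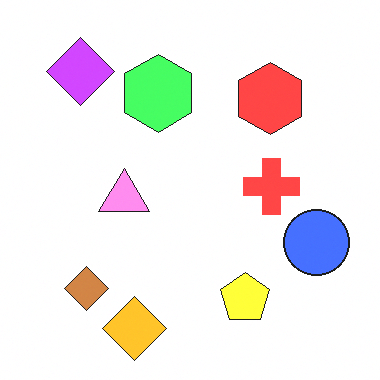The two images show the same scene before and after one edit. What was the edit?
The second image is the first brightened a lot.

Every pixel — background and shapes alike — is uniformly brightened.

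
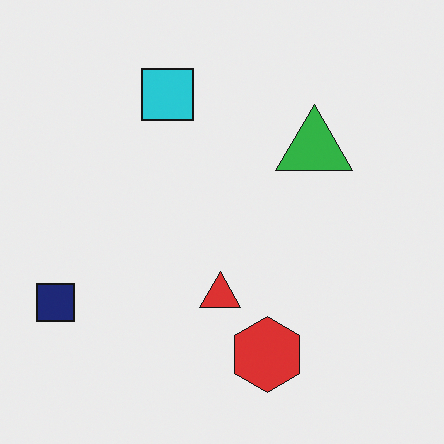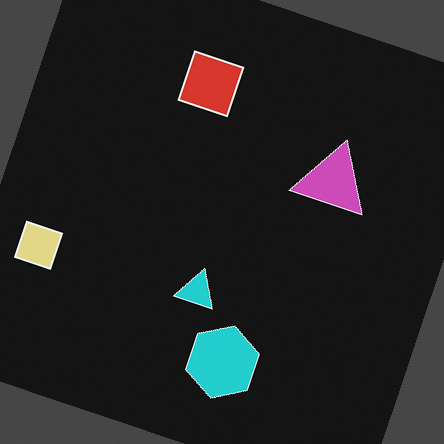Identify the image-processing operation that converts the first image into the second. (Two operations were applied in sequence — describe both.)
It was color-inverted (negative), then rotated clockwise by a moderate amount.

The light background has become dark and every shape's color is its complement — a photographic negative. Every shape is tilted by the same angle and the image corners show triangular fill wedges — a whole-image rotation by a non-right angle.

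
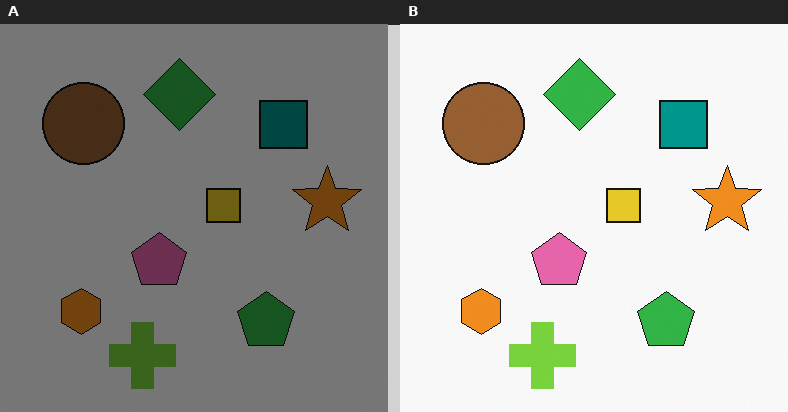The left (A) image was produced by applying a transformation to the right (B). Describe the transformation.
It was substantially darkened.

Every pixel — background and shapes alike — is uniformly darkened.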